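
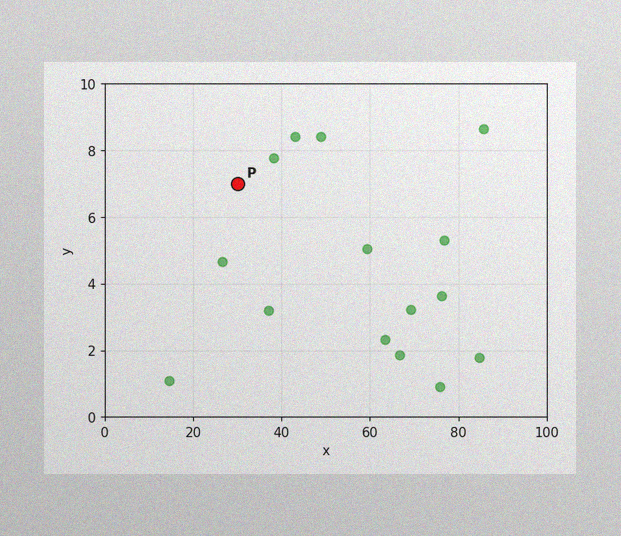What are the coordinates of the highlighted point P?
The image has some photo noise and uneven lighting. Following the gridlines from P to each axis, P sits at (30, 7).

(30, 7)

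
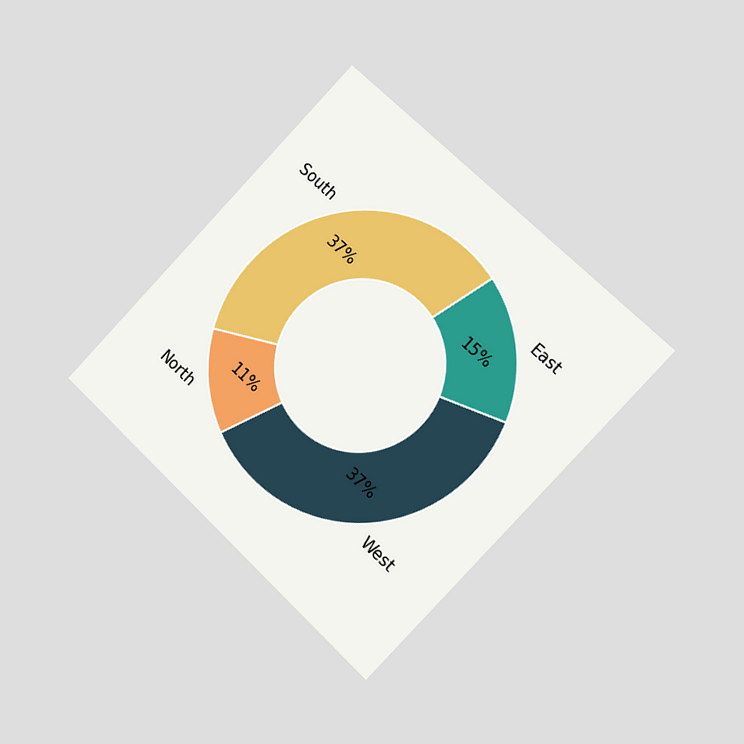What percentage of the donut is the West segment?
The chart is tilted about 44° clockwise and viewed slightly from the right. The West segment takes up 37% of the ring.

37%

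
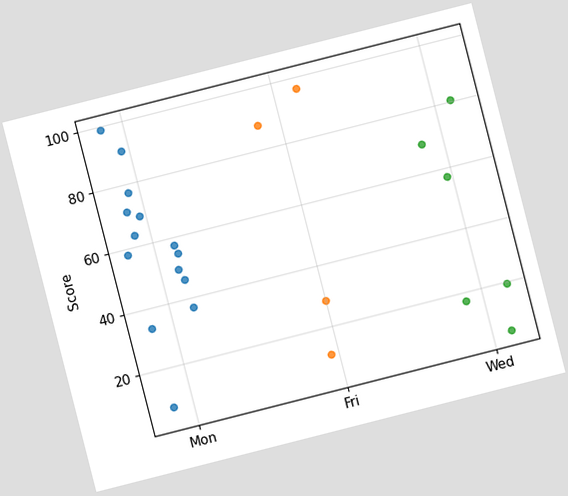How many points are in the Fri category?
The chart is tilted about 14° counter-clockwise. Counting the markers in the Fri column gives 4.

4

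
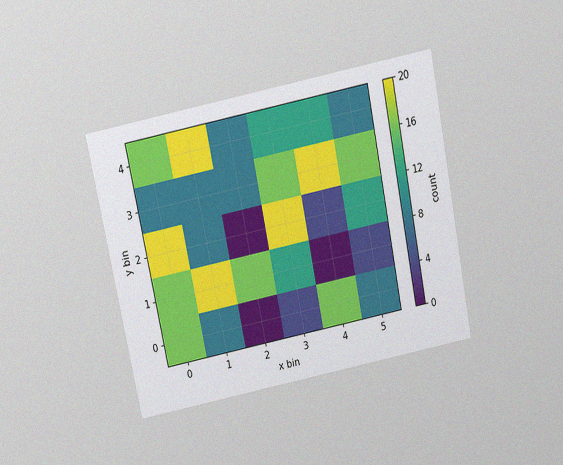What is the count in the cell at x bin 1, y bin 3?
8

The chart is tilted about 11° counter-clockwise and viewed slightly from above, with some photo noise. Matching the cell (1, 3) against the colorbar gives 8.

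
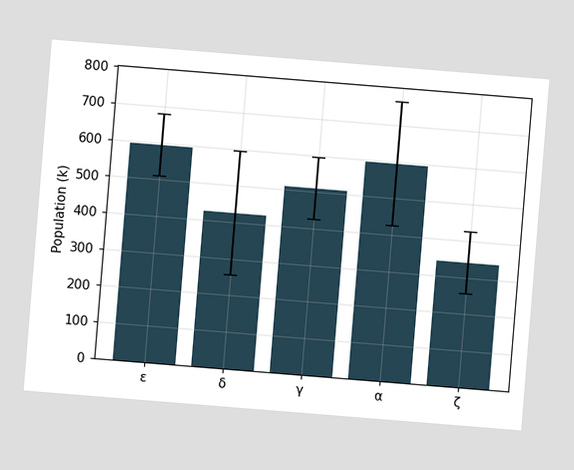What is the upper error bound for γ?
The chart is tilted about 5° clockwise. The γ bar's upper whisker reaches 595k.

595k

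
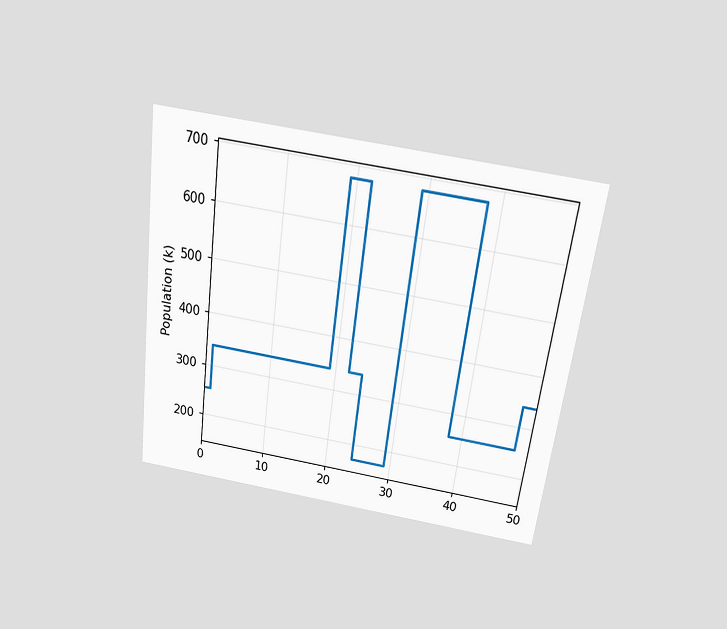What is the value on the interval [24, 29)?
170k

The chart is tilted about 8° clockwise and viewed slightly from above. On [24, 29) the step sits at 170k.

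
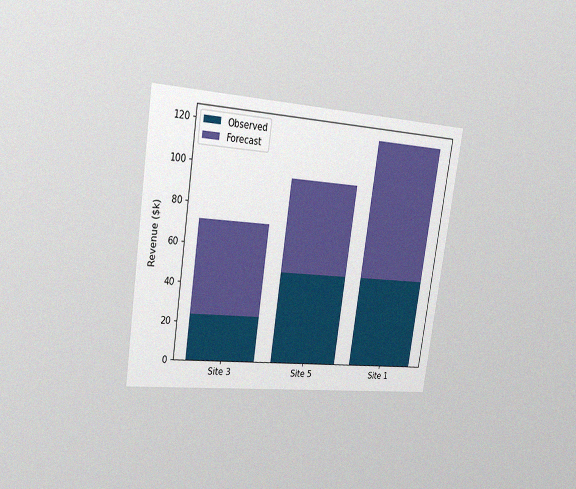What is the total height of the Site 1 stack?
$120k

The chart is tilted about 9° clockwise and viewed slightly from the left, with some photo noise. The Site 1 stack's top reaches $120k on the y-axis.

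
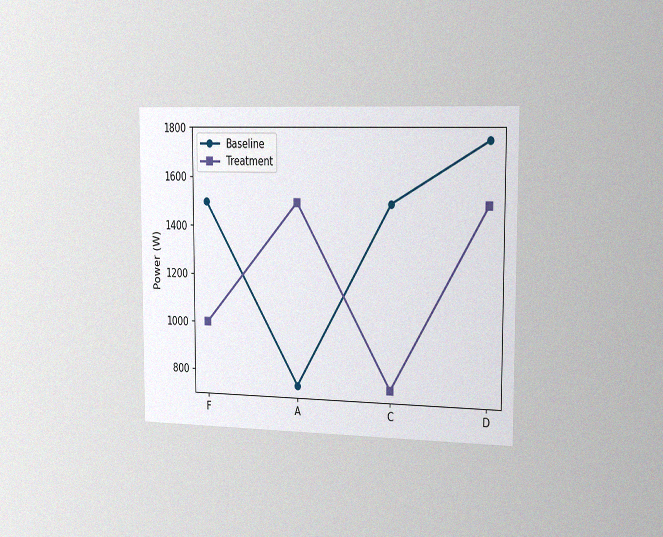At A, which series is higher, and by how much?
Treatment, by 750W

The chart is viewed slightly from the right, with some photo noise. At A, Treatment sits above the other line by 750W.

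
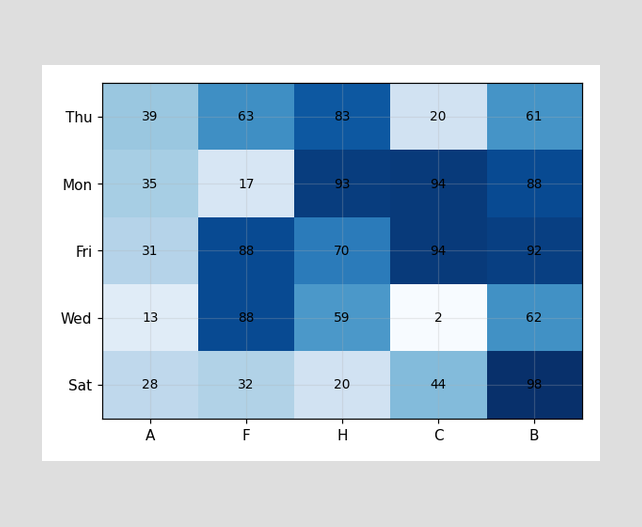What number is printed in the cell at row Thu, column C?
20

The (Thu, C) cell reads 20.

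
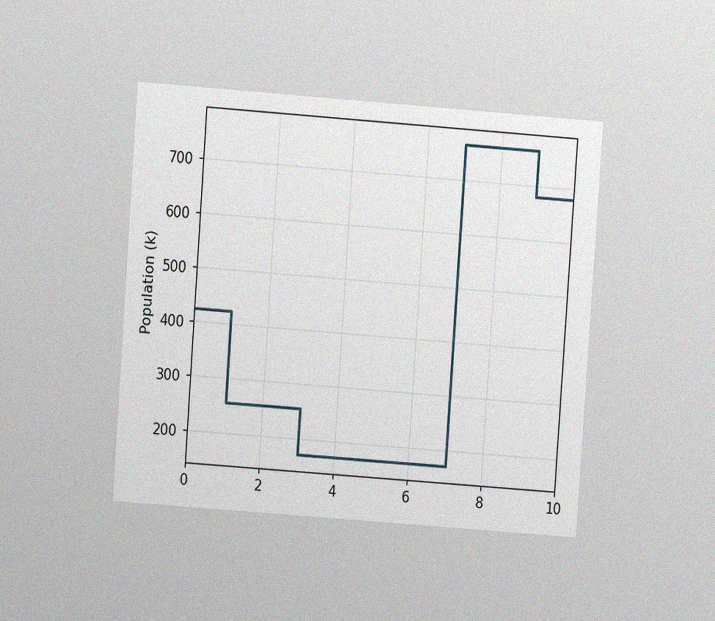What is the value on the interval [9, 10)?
680k

The chart is tilted about 4° clockwise and viewed at a slight angle, with some photo noise. On [9, 10) the step sits at 680k.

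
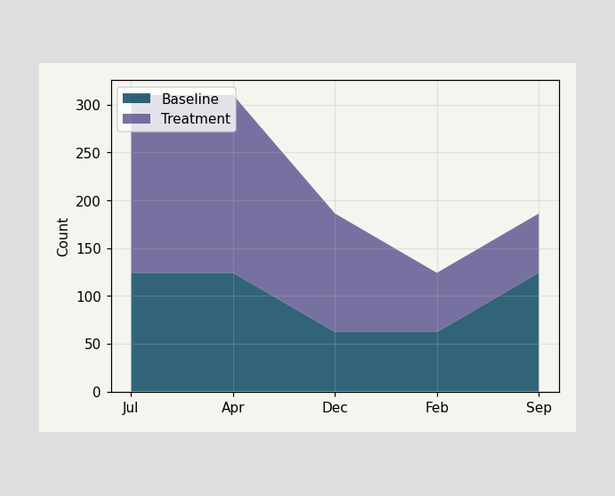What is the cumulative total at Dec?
The stacked total at Dec reaches 186.

186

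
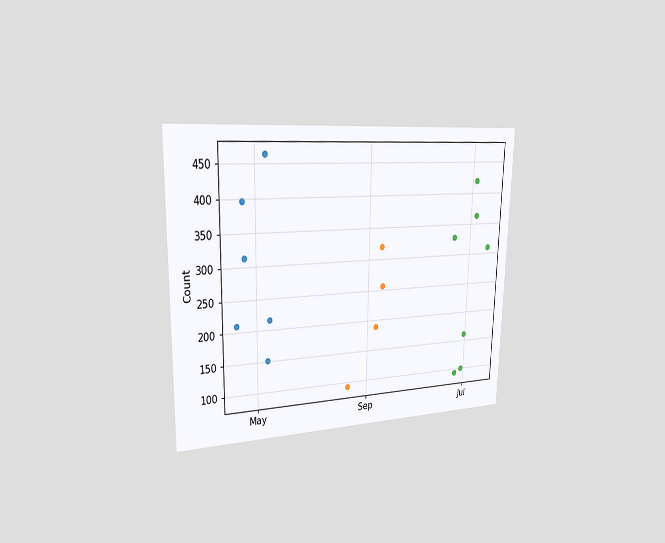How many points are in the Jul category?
The chart is viewed slightly from the left. Counting the markers in the Jul column gives 7.

7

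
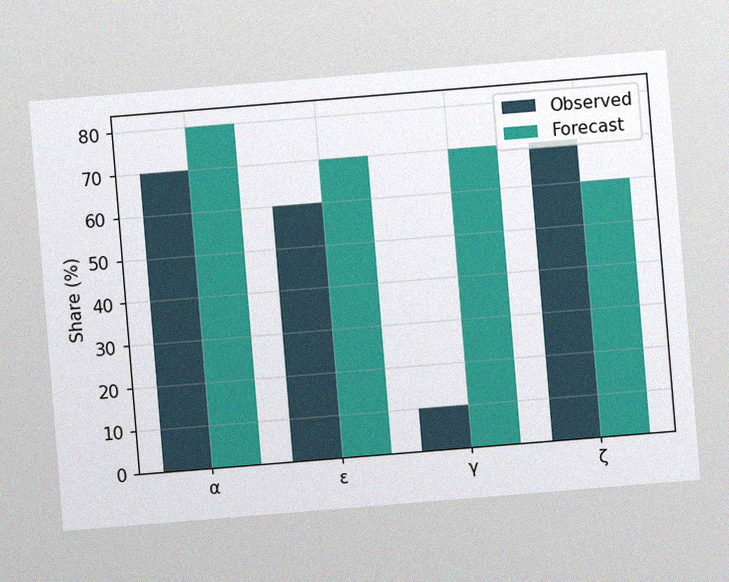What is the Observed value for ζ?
70%

The chart is tilted about 5° counter-clockwise, with some photo noise. The Observed bar at ζ reaches 70% on the y-axis.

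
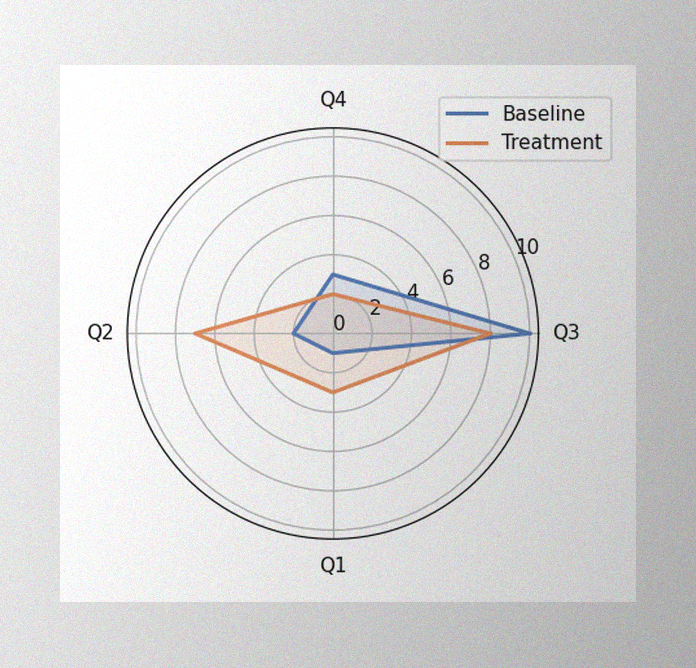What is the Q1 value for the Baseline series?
The image has some photo noise and uneven lighting. On the Q1 axis, Baseline reaches 1.

1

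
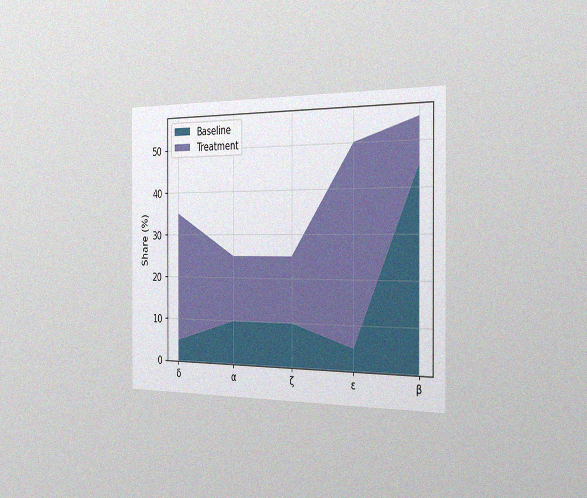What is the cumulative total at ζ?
The chart is viewed slightly from the right, with some photo noise. The stacked total at ζ reaches 25%.

25%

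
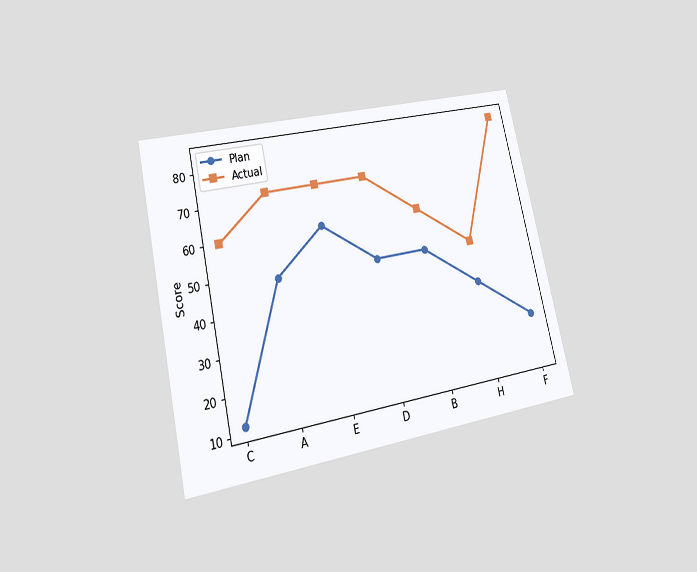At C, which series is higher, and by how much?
Actual, by 48

The chart is tilted about 13° counter-clockwise and viewed at a slight angle. At C, Actual sits above the other line by 48.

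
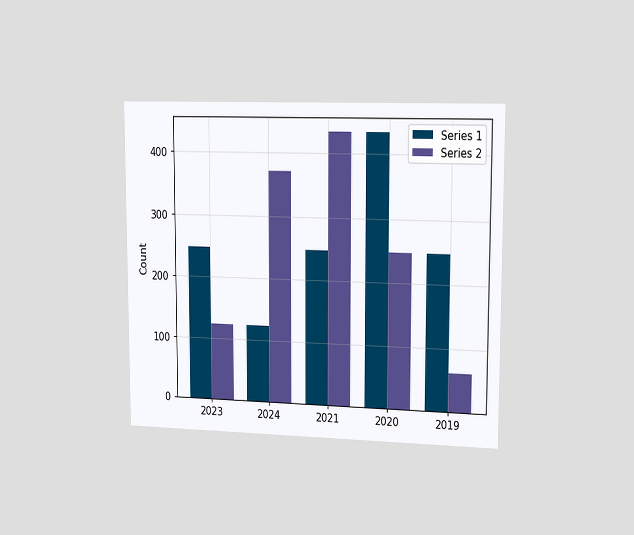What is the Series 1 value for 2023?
248

The chart is viewed slightly from the right. The Series 1 bar at 2023 reaches 248 on the y-axis.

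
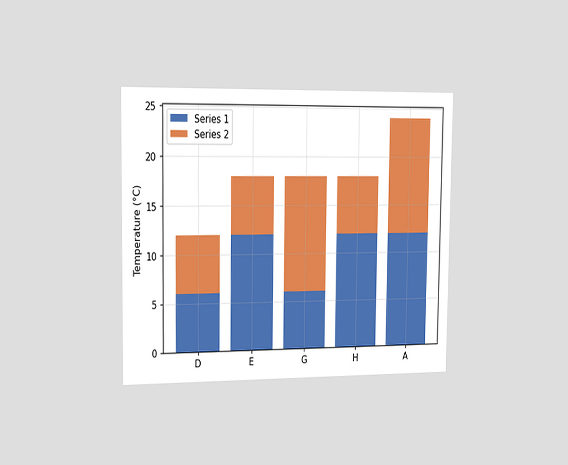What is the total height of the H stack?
18°C

The chart is viewed slightly from the left. The H stack's top reaches 18°C on the y-axis.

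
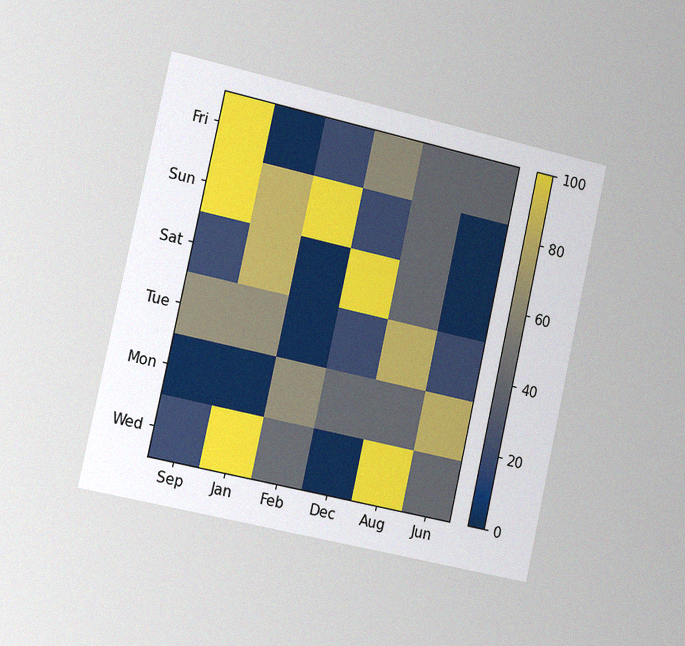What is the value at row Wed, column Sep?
The chart is tilted about 12° clockwise and viewed slightly from the left, with some photo noise. Matching cell (Wed, Sep) against the colorbar gives 20.

20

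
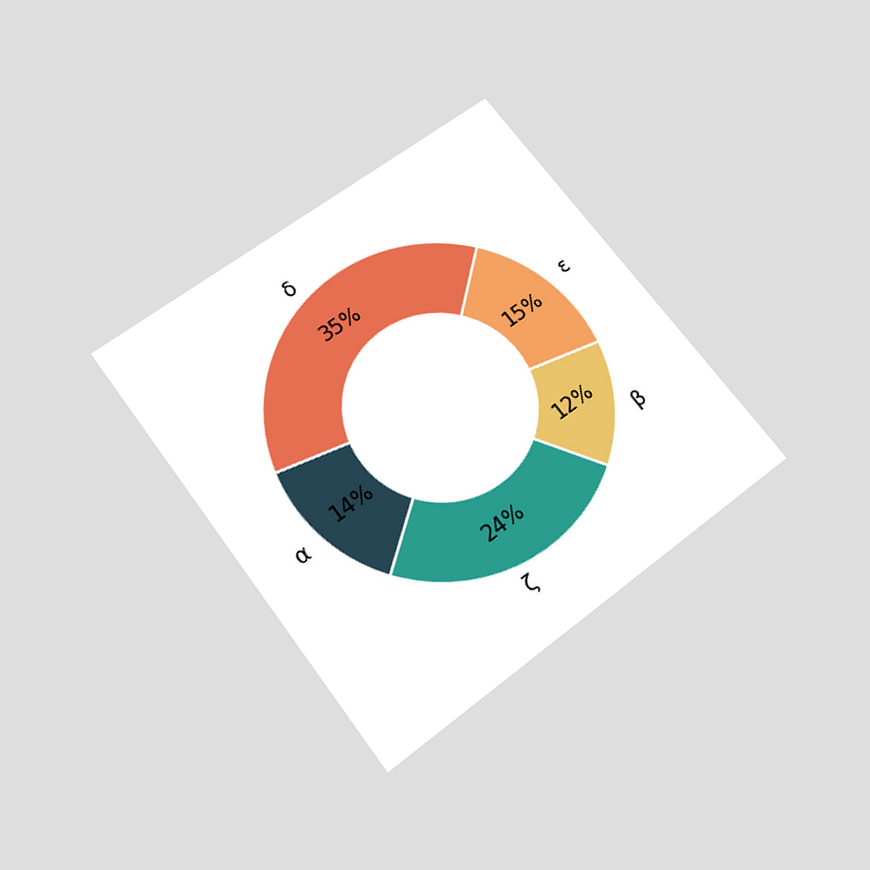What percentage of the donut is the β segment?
The chart is tilted about 37° counter-clockwise and viewed slightly from below. The β segment takes up 12% of the ring.

12%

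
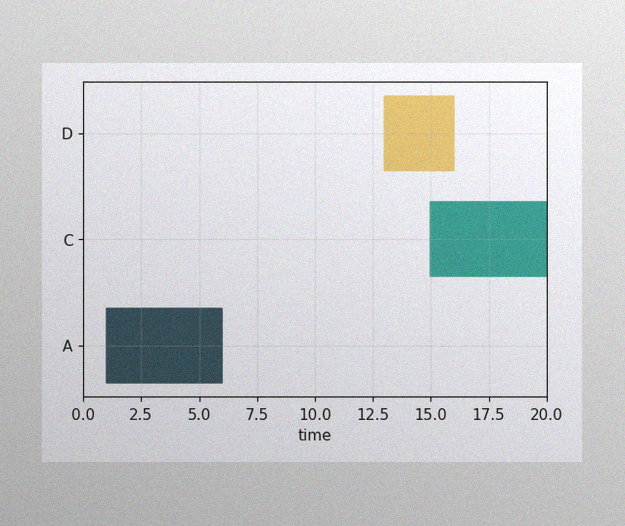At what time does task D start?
13

The image has some photo noise and uneven lighting. The D bar begins at t=13.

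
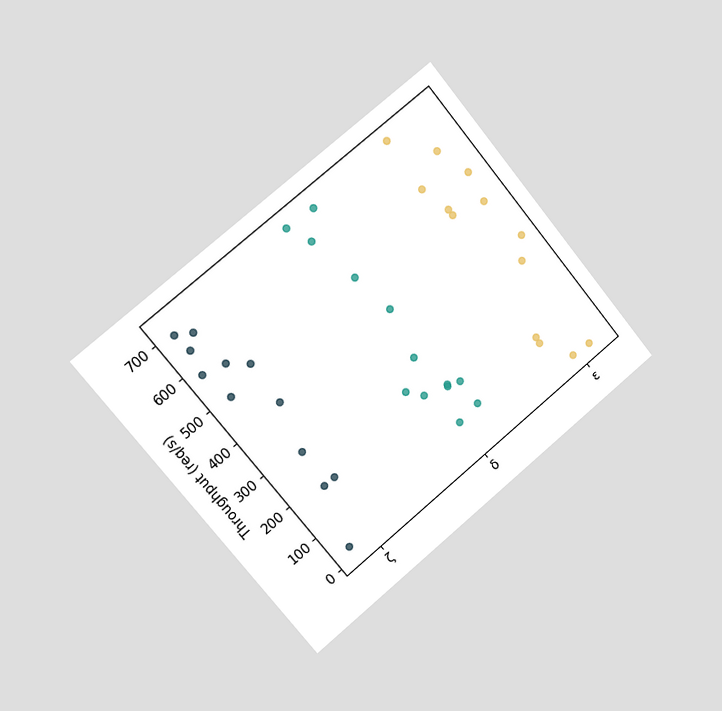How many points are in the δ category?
The chart is tilted about 39° counter-clockwise and viewed slightly from the left. Counting the markers in the δ column gives 13.

13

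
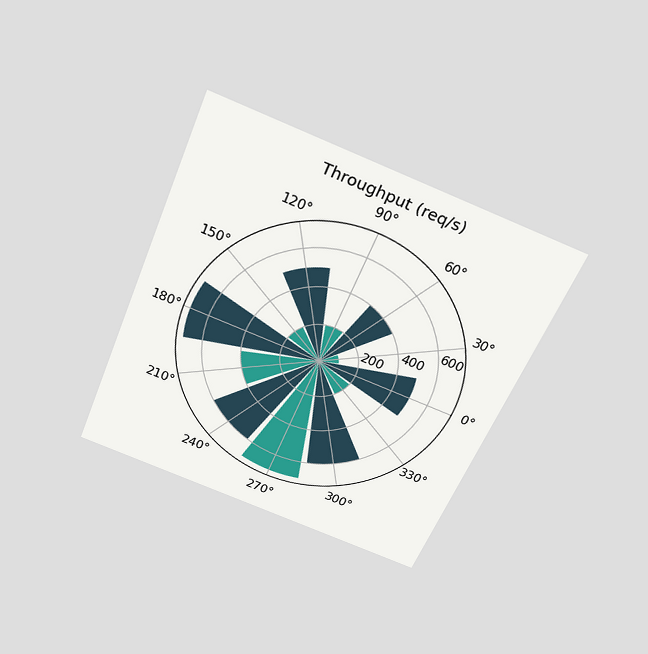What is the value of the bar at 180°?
700req/s

The chart is tilted about 23° clockwise and viewed slightly from above. The bar at 180° reaches 700req/s on the radial axis.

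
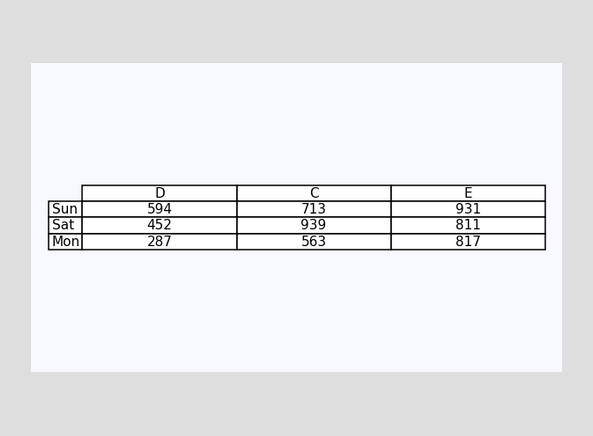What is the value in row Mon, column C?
563

The (Mon, C) cell reads 563.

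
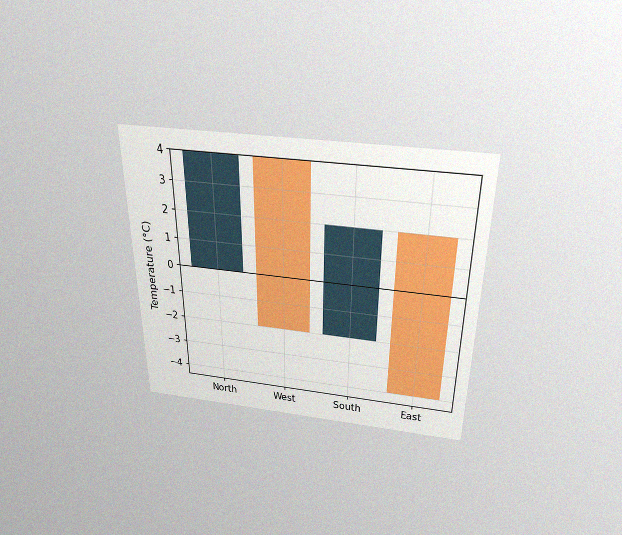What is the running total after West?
-2°C

The chart is viewed slightly from above, with some photo noise. After West the running total reaches -2°C.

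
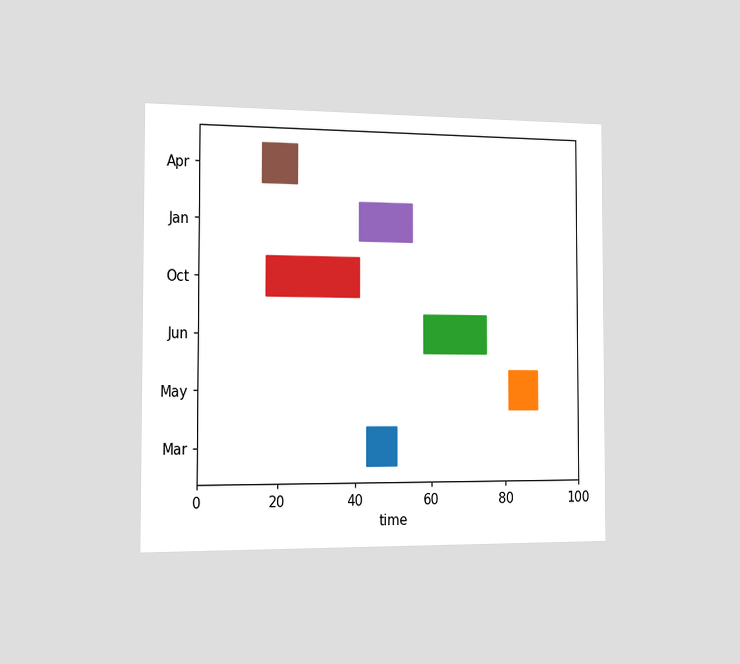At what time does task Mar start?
43

The chart is viewed slightly from the left. The Mar bar begins at t=43.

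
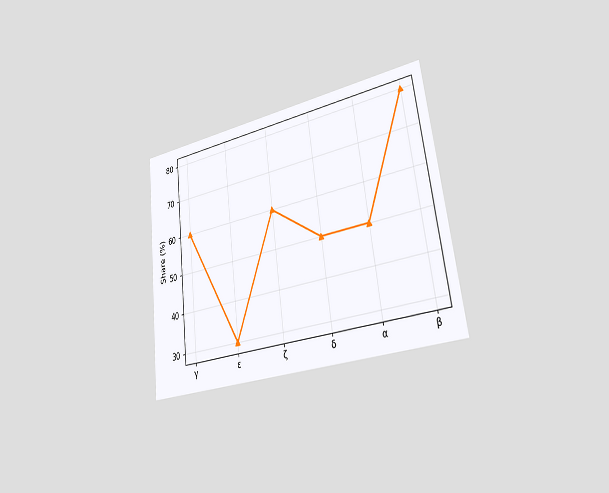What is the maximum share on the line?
80%

The chart is tilted about 7° counter-clockwise and viewed slightly from the right. The highest point is at β, and reading across to the y-axis gives 80%.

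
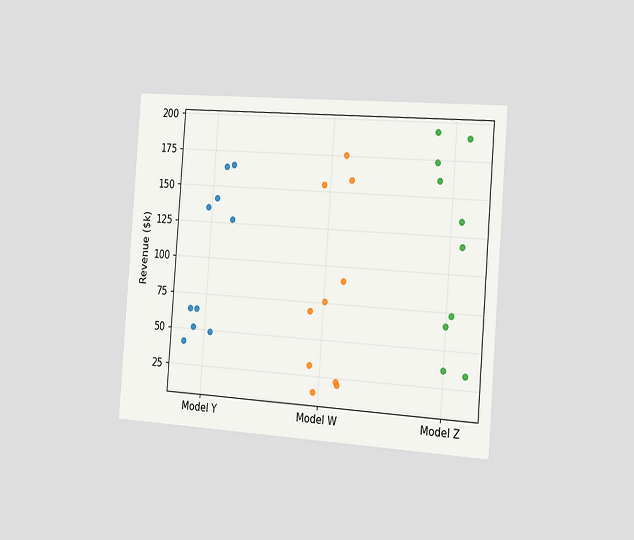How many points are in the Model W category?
10

The chart is tilted about 4° clockwise and viewed slightly from the right. Counting the markers in the Model W column gives 10.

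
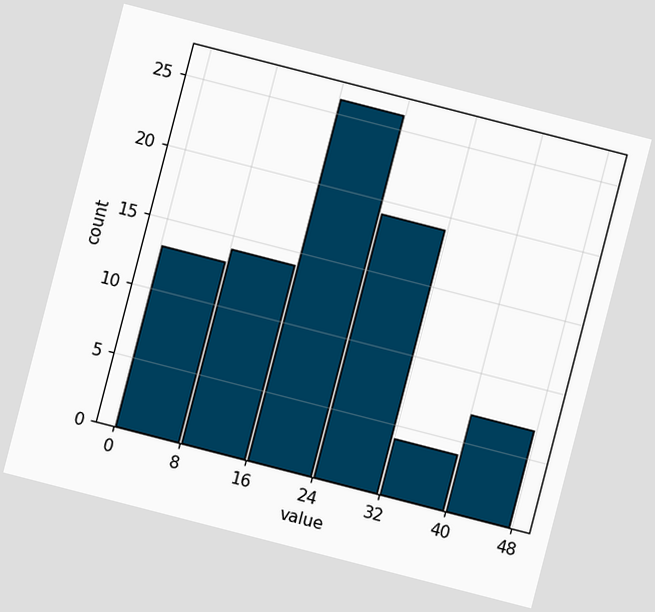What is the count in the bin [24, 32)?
19

The chart is tilted about 14° clockwise. The [24, 32) bin has height 19.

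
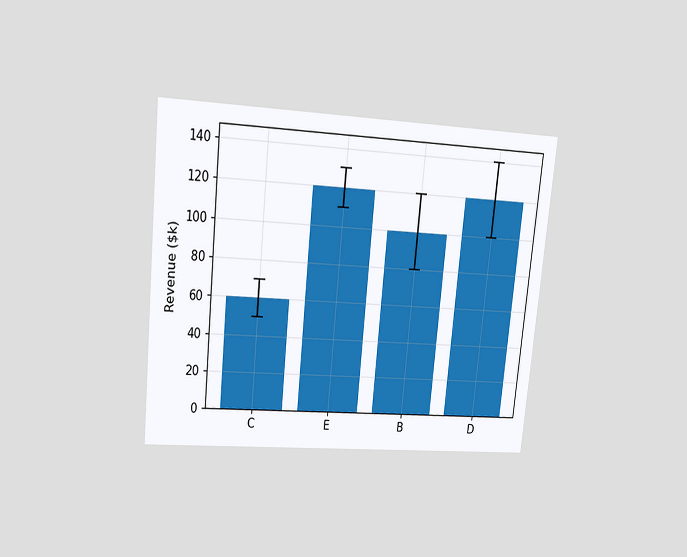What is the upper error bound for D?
$140k

The chart is tilted about 6° clockwise and viewed at a slight angle. The D bar's upper whisker reaches $140k.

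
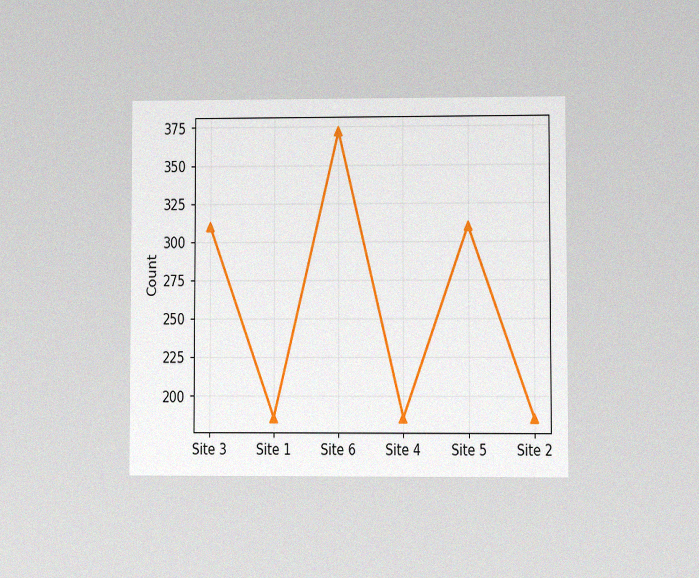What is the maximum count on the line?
372

The chart is viewed at a slight angle, with some photo noise. The highest point is at Site 6, and reading across to the y-axis gives 372.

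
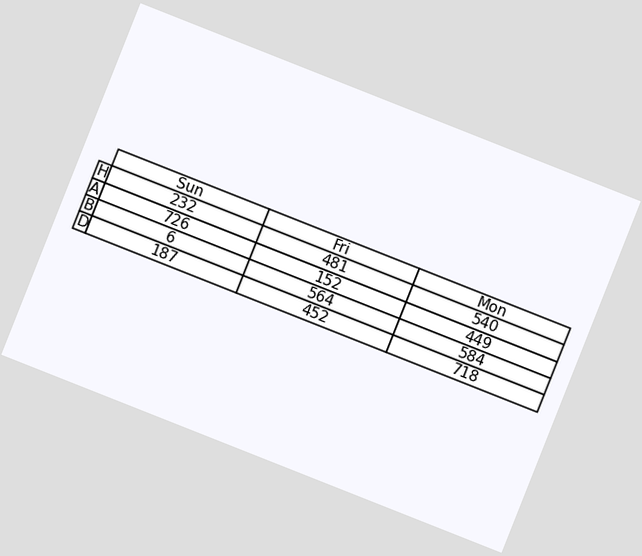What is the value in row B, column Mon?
584

The chart is tilted about 22° clockwise. The (B, Mon) cell reads 584.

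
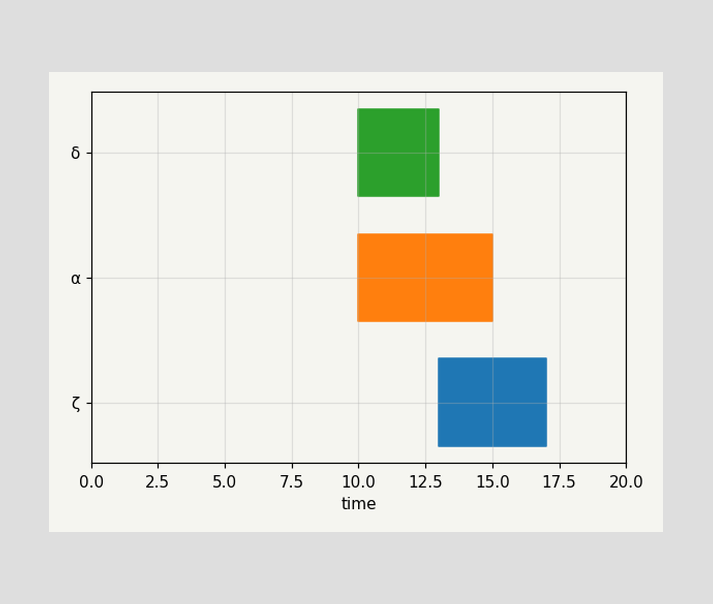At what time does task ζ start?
The ζ bar begins at t=13.

13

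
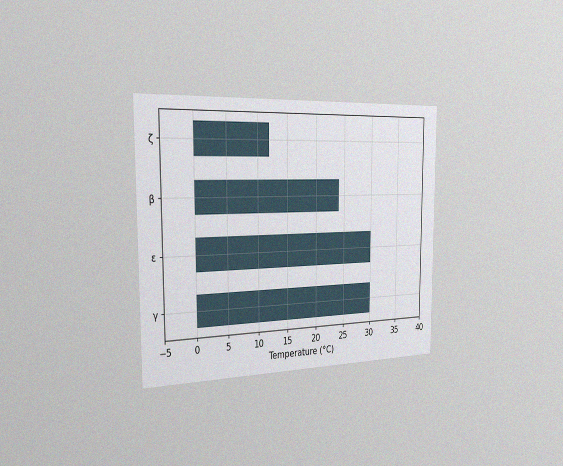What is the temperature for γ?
The chart is viewed slightly from the left, with some photo noise. Reading along the chart's x-axis, the γ bar reaches 30°C.

30°C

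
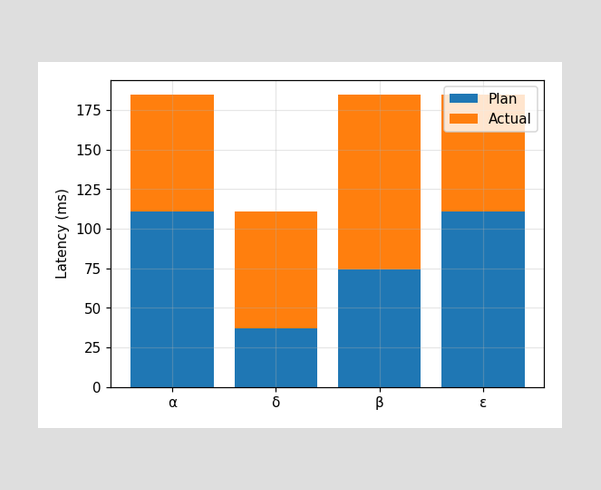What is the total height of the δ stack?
The δ stack's top reaches 111ms on the y-axis.

111ms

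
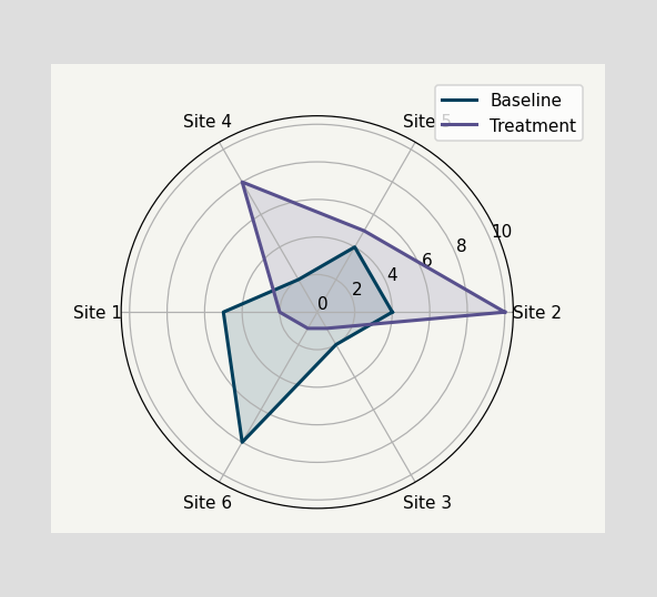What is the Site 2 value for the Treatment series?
On the Site 2 axis, Treatment reaches 10.

10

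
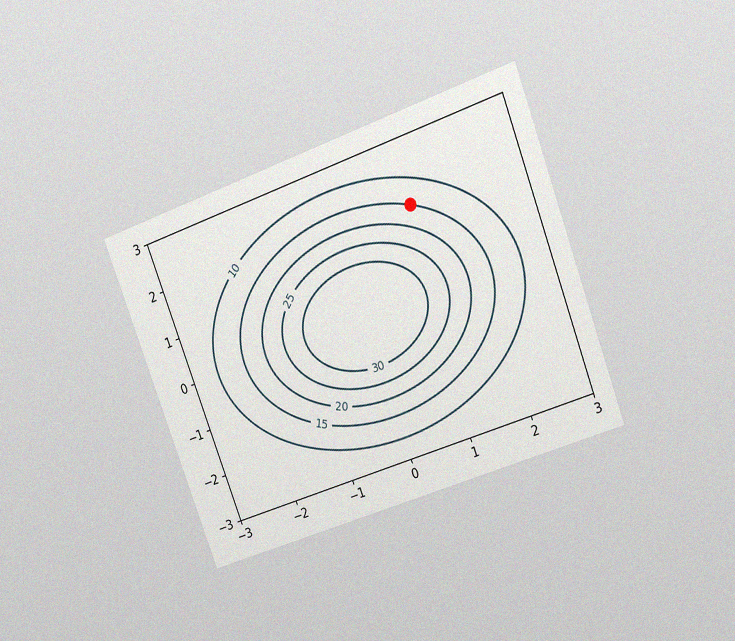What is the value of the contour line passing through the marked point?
15

The chart is tilted about 21° counter-clockwise and viewed at a slight angle, with some photo noise. The marked point sits on the contour labelled 15.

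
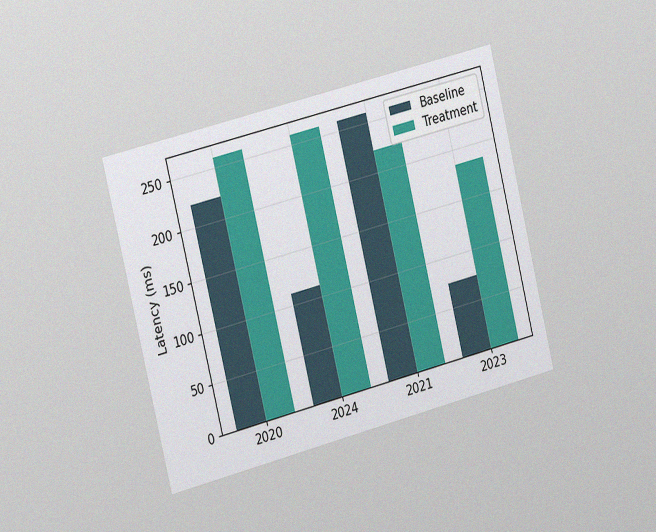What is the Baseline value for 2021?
259ms

The chart is tilted about 14° counter-clockwise and viewed slightly from the left, with some photo noise. The Baseline bar at 2021 reaches 259ms on the y-axis.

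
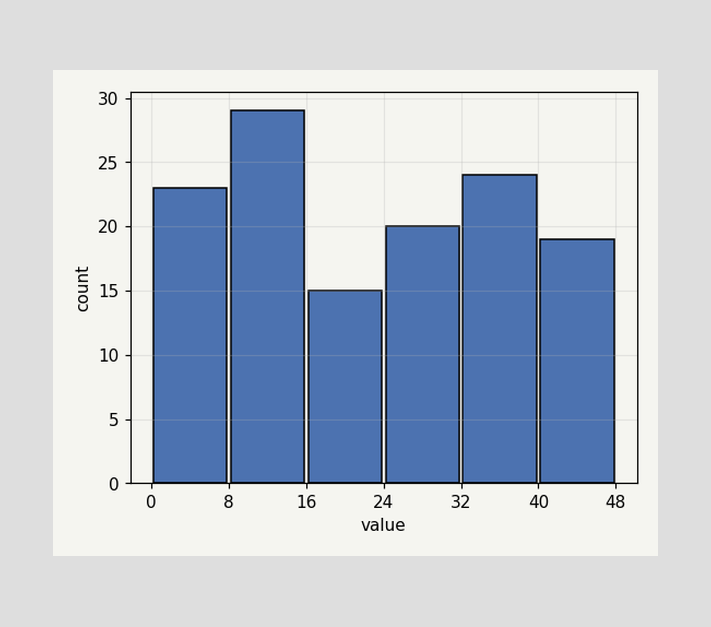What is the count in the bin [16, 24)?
15

The [16, 24) bin has height 15.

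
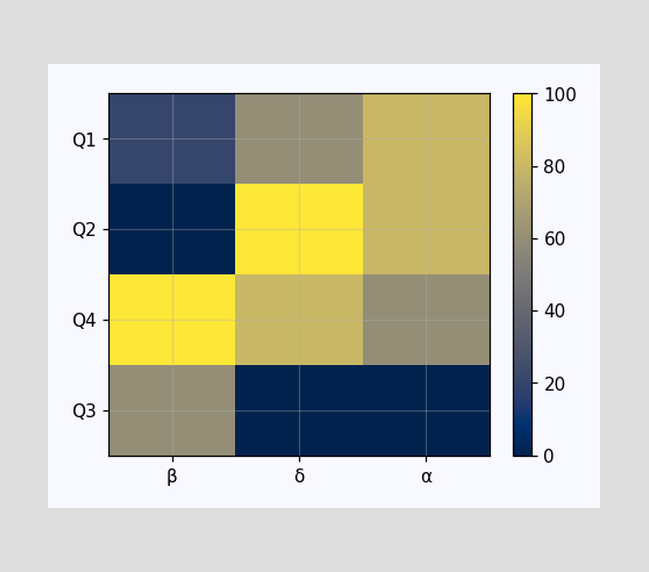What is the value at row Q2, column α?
80

Matching cell (Q2, α) against the colorbar gives 80.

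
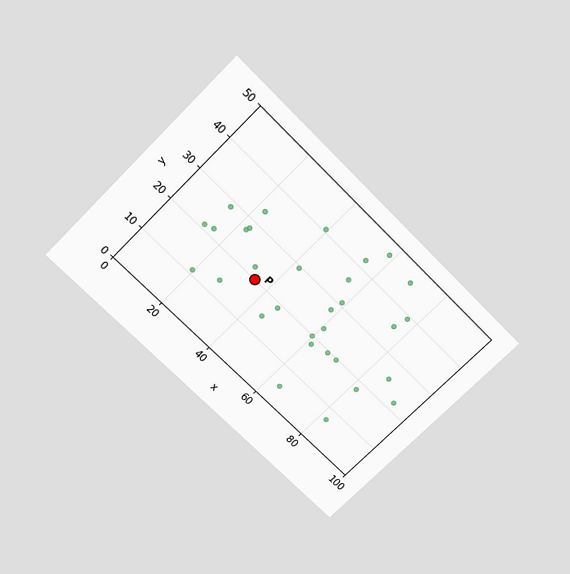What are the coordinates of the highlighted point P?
The chart is tilted about 45° clockwise and viewed slightly from above. Following the gridlines from P to each axis, P sits at (35, 20).

(35, 20)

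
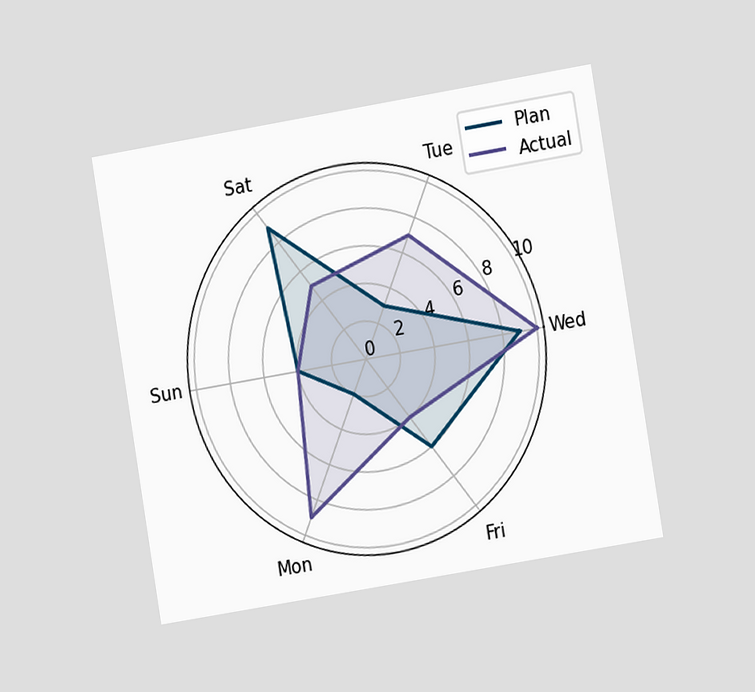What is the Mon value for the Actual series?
The chart is tilted about 9° counter-clockwise and viewed slightly from the right. On the Mon axis, Actual reaches 9.

9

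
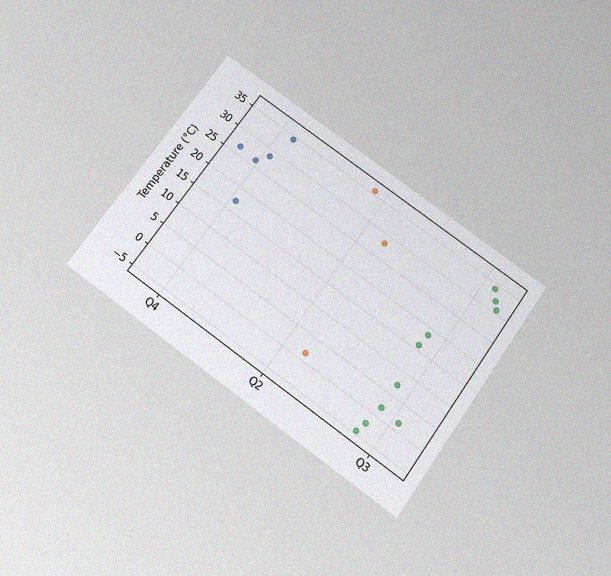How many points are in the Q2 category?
The chart is tilted about 36° clockwise and viewed slightly from below, with some photo noise. Counting the markers in the Q2 column gives 3.

3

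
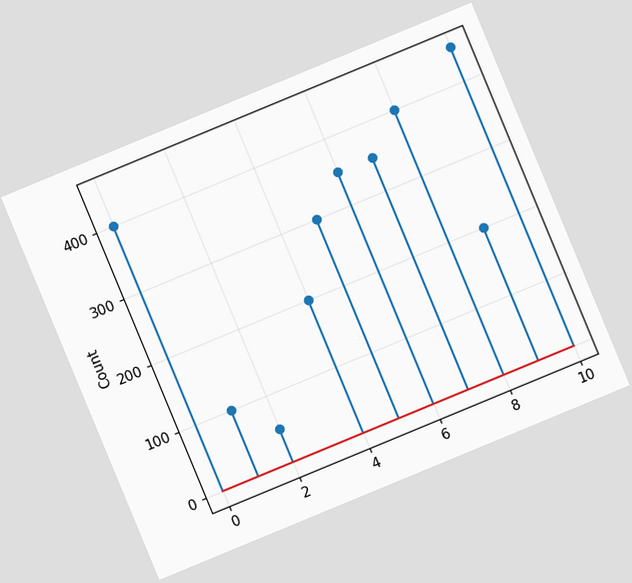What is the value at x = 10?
450

The chart is tilted about 22° counter-clockwise. The stem at x=10 reaches 450.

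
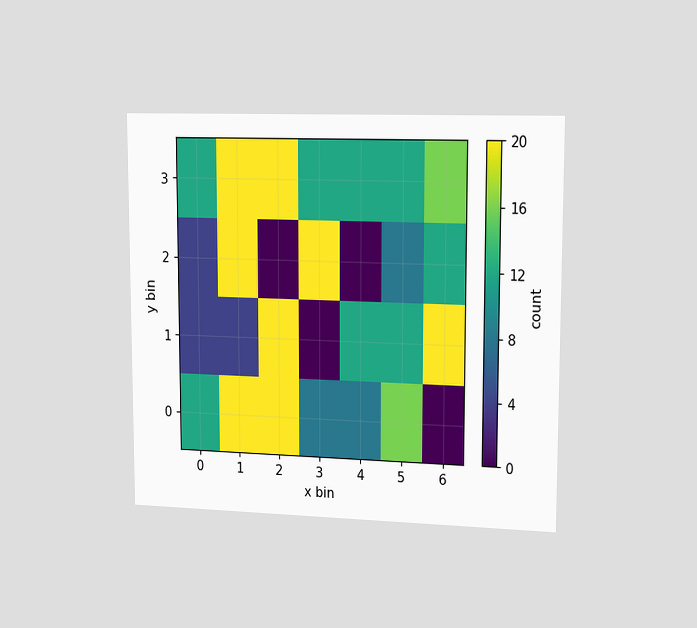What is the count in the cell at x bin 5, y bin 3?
The chart is viewed slightly from the right. Matching the cell (5, 3) against the colorbar gives 12.

12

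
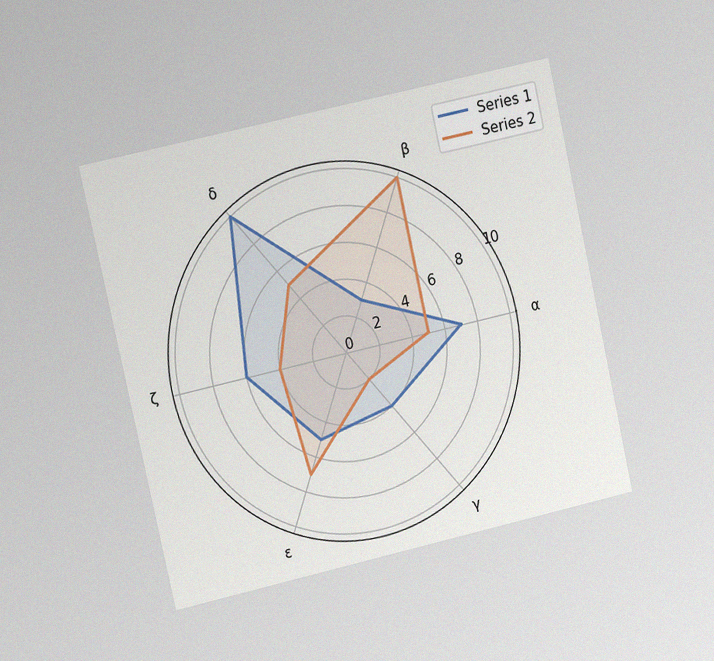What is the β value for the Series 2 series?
10

The chart is tilted about 13° counter-clockwise and viewed at a slight angle, with some photo noise. On the β axis, Series 2 reaches 10.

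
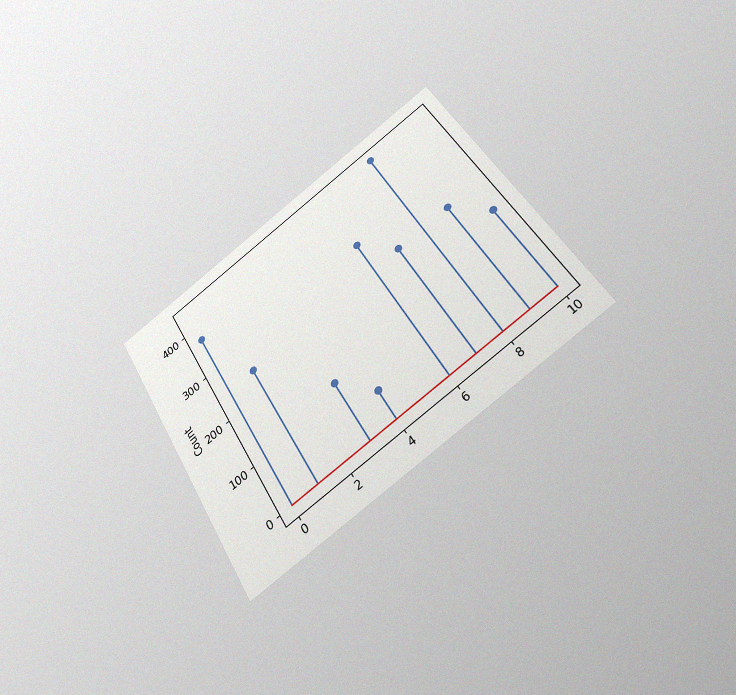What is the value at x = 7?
248

The chart is tilted about 32° counter-clockwise and viewed slightly from below, with some photo noise. The stem at x=7 reaches 248.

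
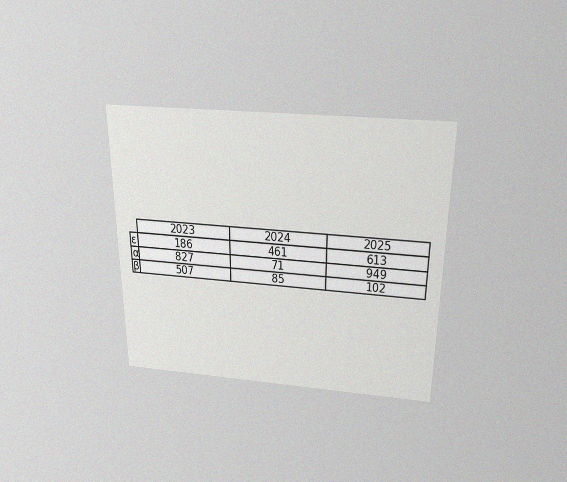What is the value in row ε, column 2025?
The chart is viewed slightly from above, with some photo noise. The (ε, 2025) cell reads 613.

613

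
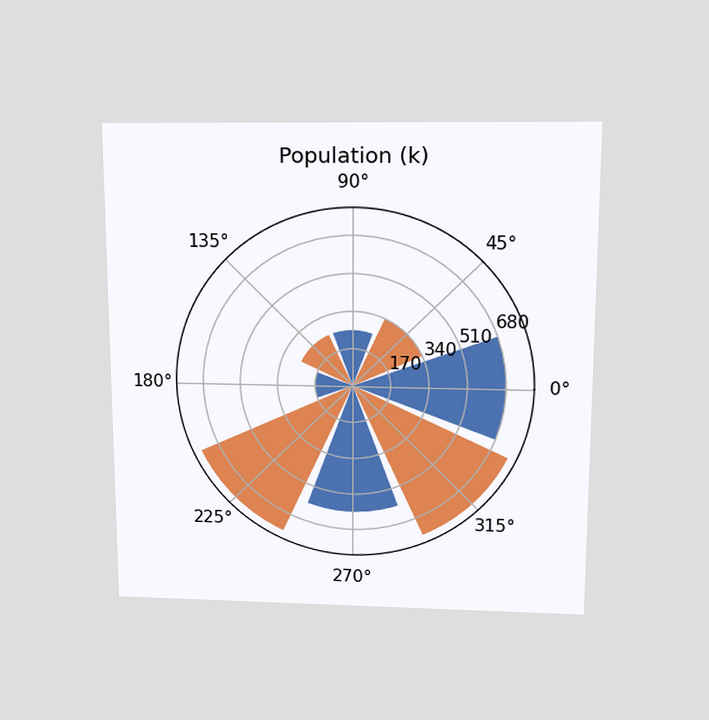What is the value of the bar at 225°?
The chart is viewed slightly from above. The bar at 225° reaches 765k on the radial axis.

765k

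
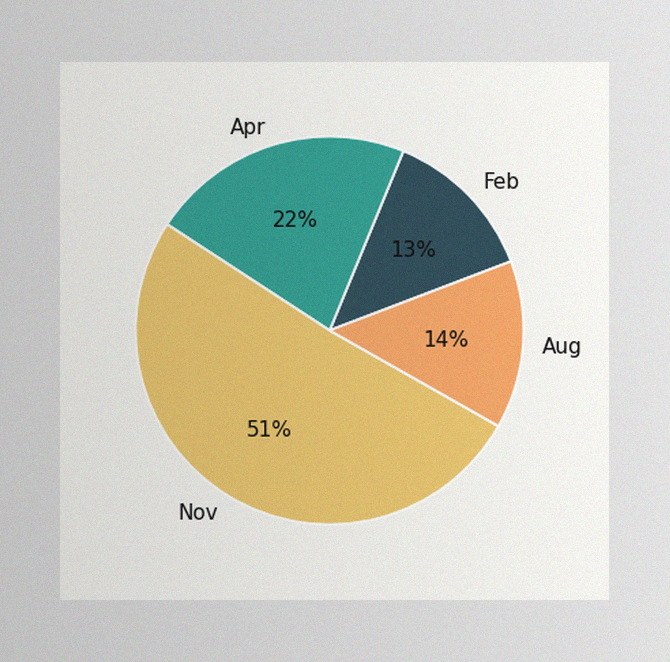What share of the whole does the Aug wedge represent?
14%

The image has some photo noise and uneven lighting. The Aug slice takes up 14% of the pie.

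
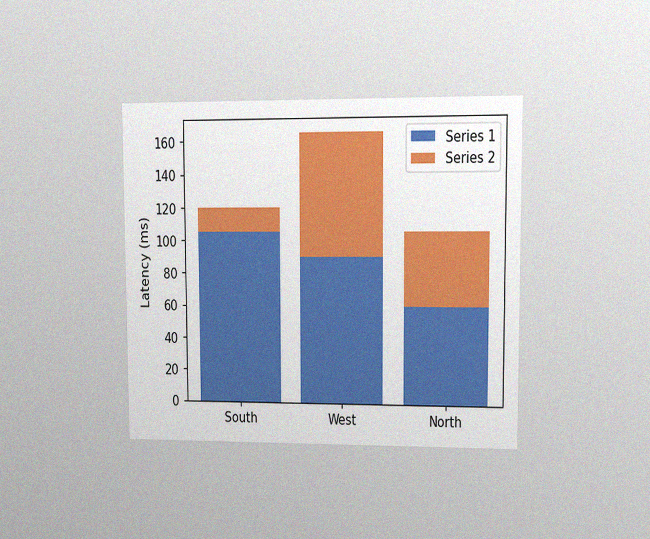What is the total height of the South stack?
120ms

The chart is viewed at a slight angle, with some photo noise. The South stack's top reaches 120ms on the y-axis.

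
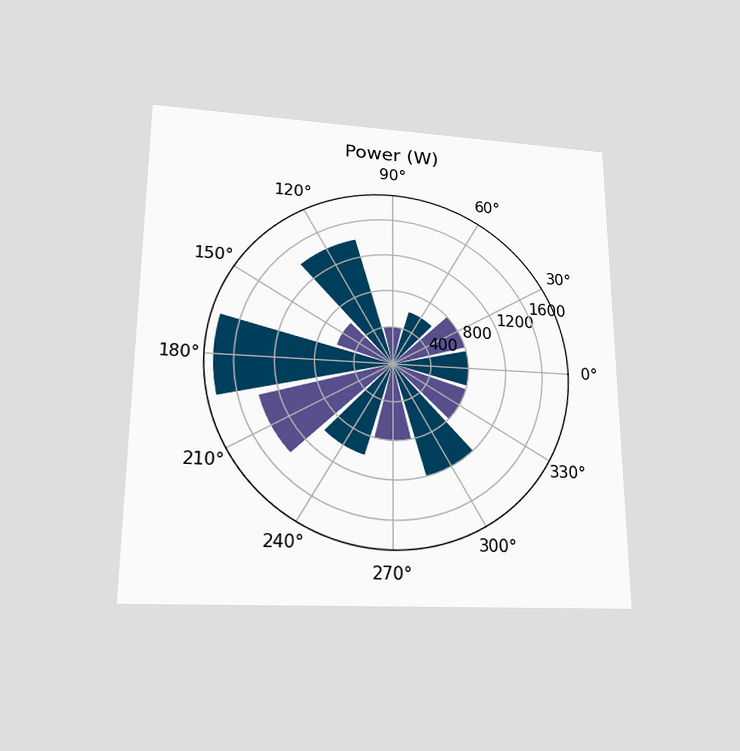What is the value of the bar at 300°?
1200W

The chart is viewed slightly from below. The bar at 300° reaches 1200W on the radial axis.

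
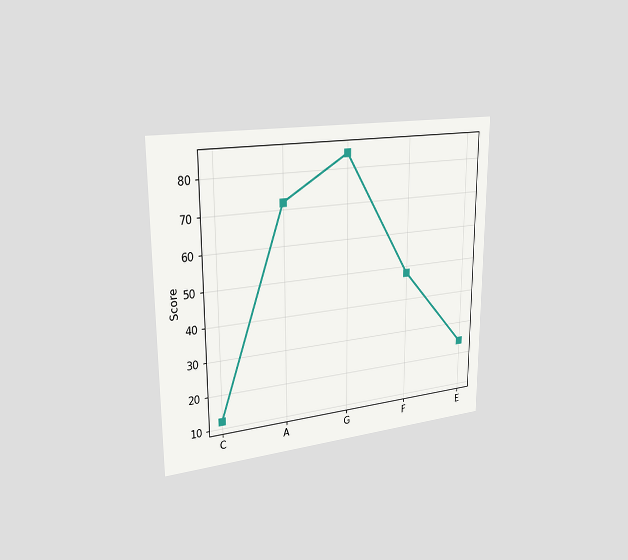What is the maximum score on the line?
84

The chart is viewed slightly from the left. The highest point is at G, and reading across to the y-axis gives 84.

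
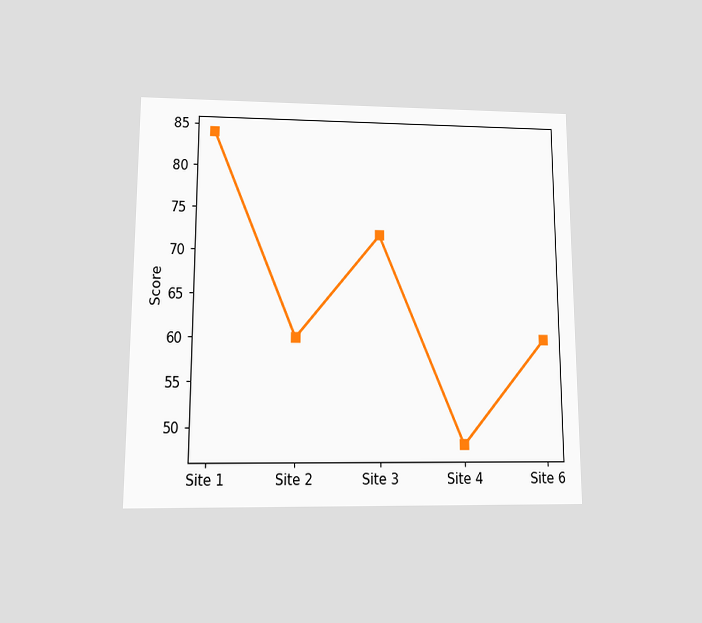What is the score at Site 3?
The chart is viewed at a slight angle. At Site 3, the line is at 72.

72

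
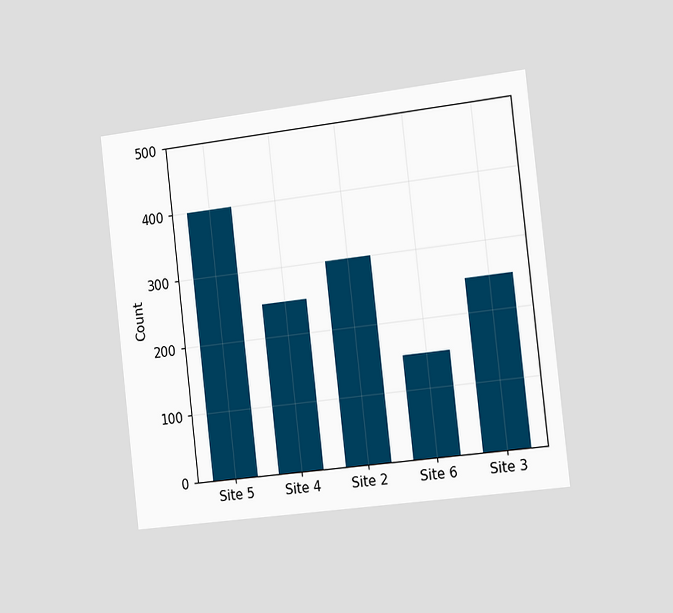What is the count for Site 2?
The chart is tilted about 6° counter-clockwise and viewed slightly from the right. Reading along the chart's y-axis, the Site 2 bar reaches 300.

300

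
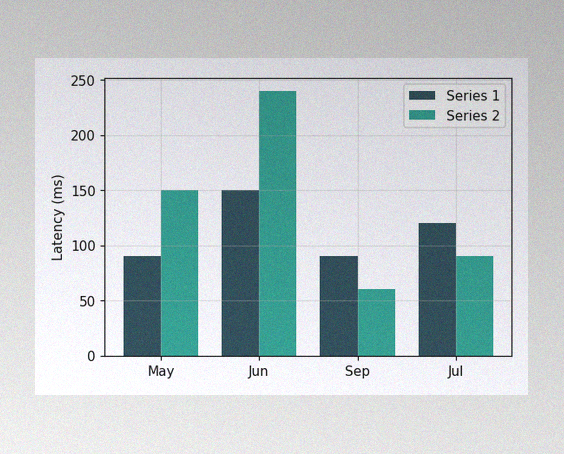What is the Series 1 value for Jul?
120ms

The image has some photo noise and uneven lighting. The Series 1 bar at Jul reaches 120ms on the y-axis.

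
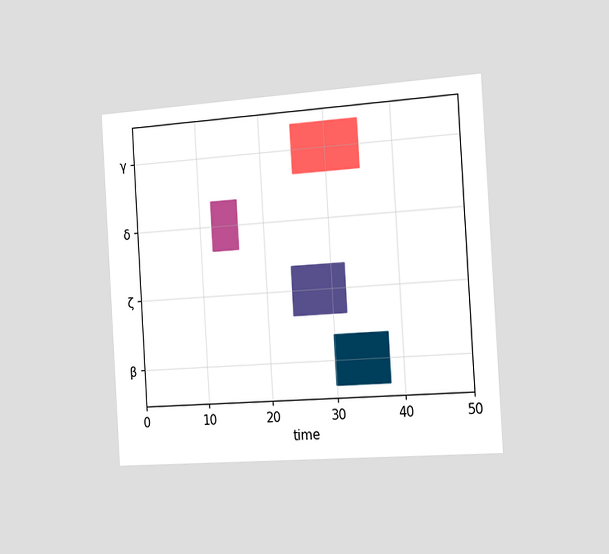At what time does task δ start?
12

The chart is tilted about 4° counter-clockwise and viewed slightly from the right. The δ bar begins at t=12.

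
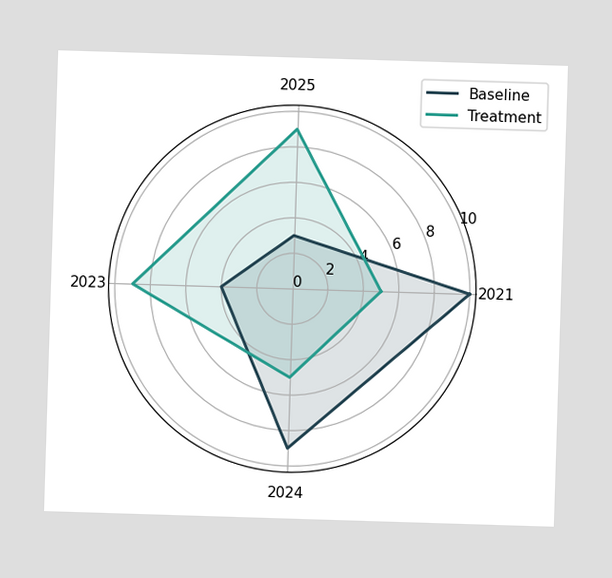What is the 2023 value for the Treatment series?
9

On the 2023 axis, Treatment reaches 9.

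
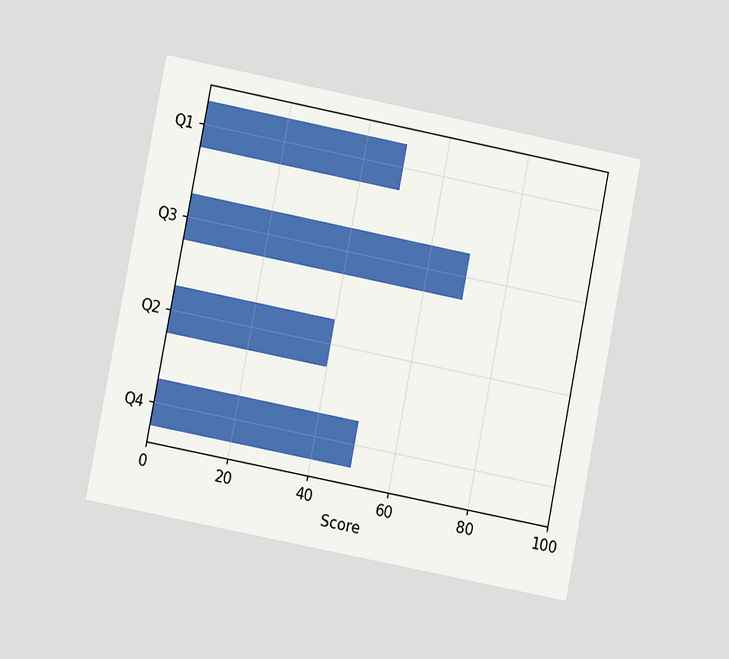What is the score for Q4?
50

The chart is tilted about 11° clockwise and viewed at a slight angle. Reading along the chart's x-axis, the Q4 bar reaches 50.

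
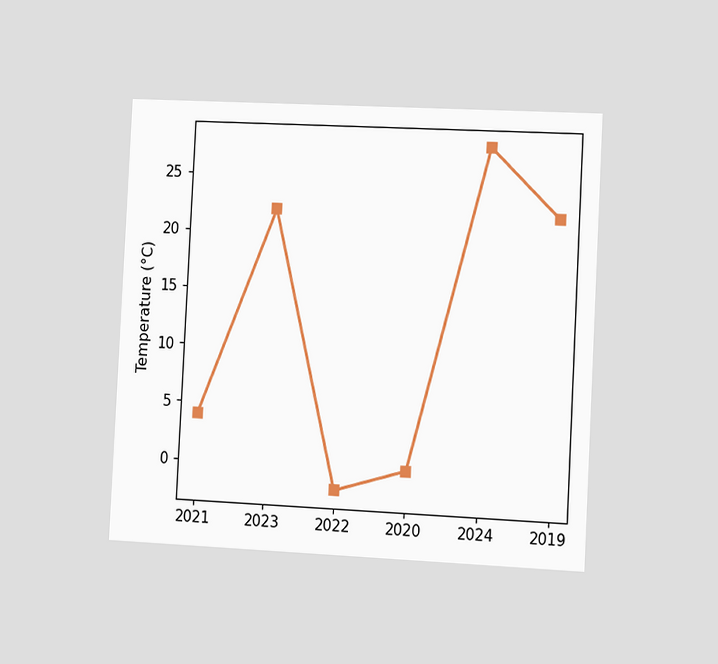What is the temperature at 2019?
22°C

The chart is tilted about 3° clockwise and viewed slightly from the right. At 2019, the line is at 22°C.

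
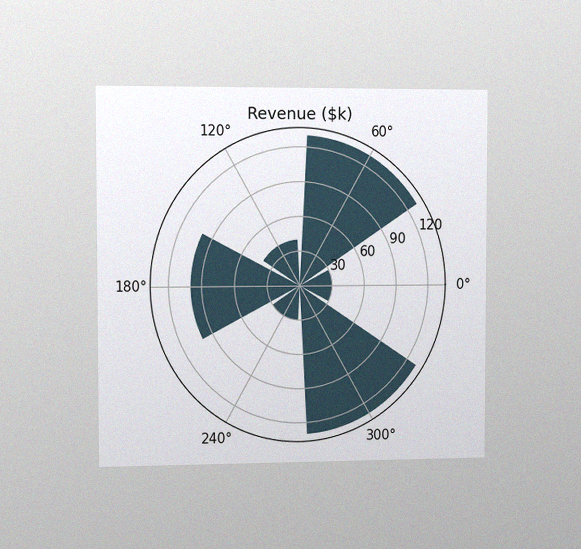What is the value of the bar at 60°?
$130k

The chart is viewed slightly from the left, with some photo noise. The bar at 60° reaches $130k on the radial axis.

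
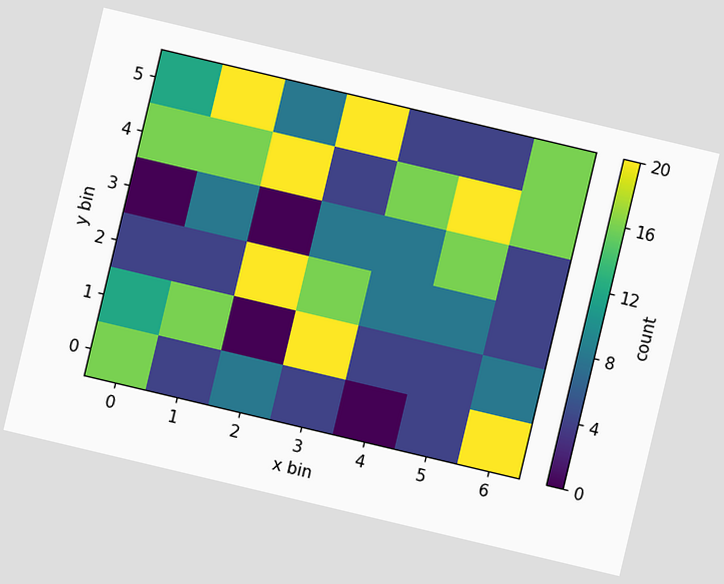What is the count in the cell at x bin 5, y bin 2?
The chart is tilted about 13° clockwise. Matching the cell (5, 2) against the colorbar gives 8.

8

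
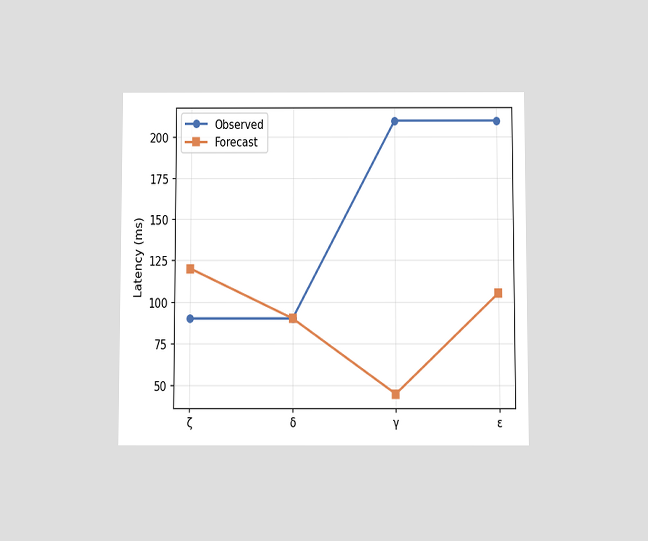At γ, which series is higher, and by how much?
The chart is viewed slightly from below. At γ, Observed sits above the other line by 165ms.

Observed, by 165ms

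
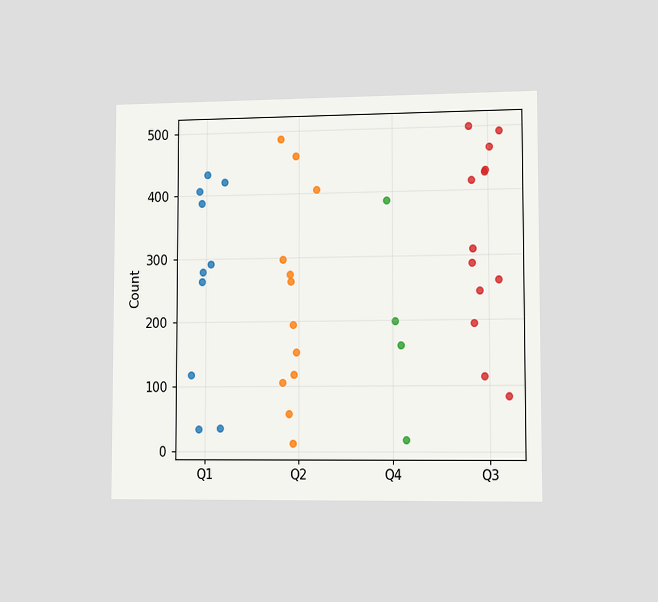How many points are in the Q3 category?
The chart is viewed slightly from the right. Counting the markers in the Q3 column gives 13.

13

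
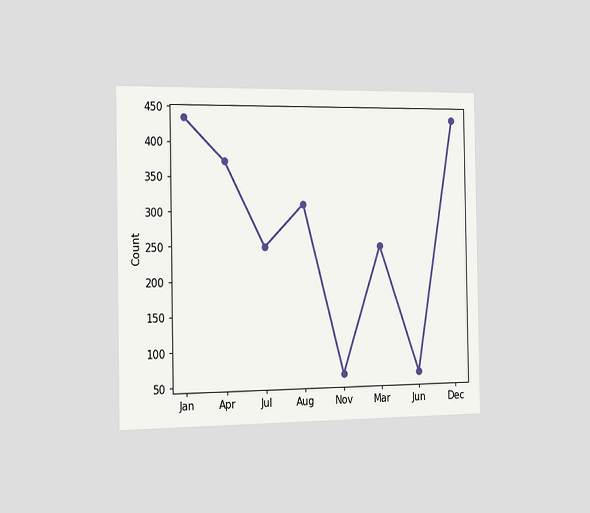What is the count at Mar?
248

The chart is viewed slightly from the left. At Mar, the line is at 248.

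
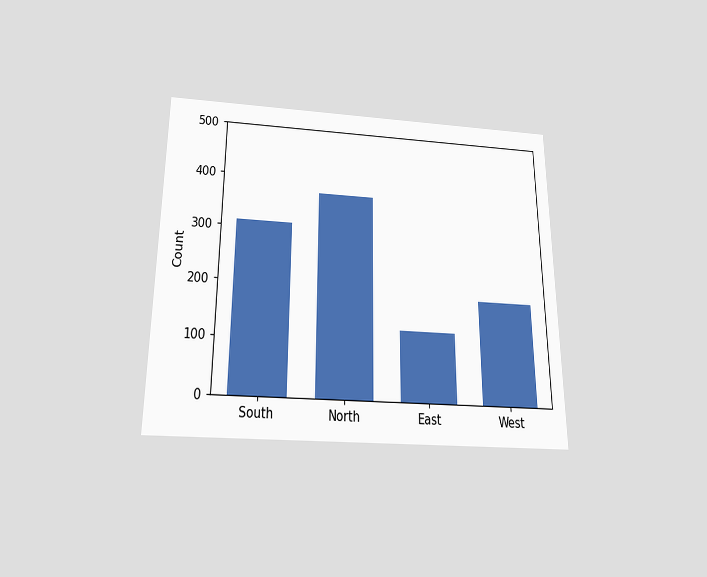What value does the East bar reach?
124

The chart is viewed slightly from below. Reading along the chart's y-axis, the East bar reaches 124.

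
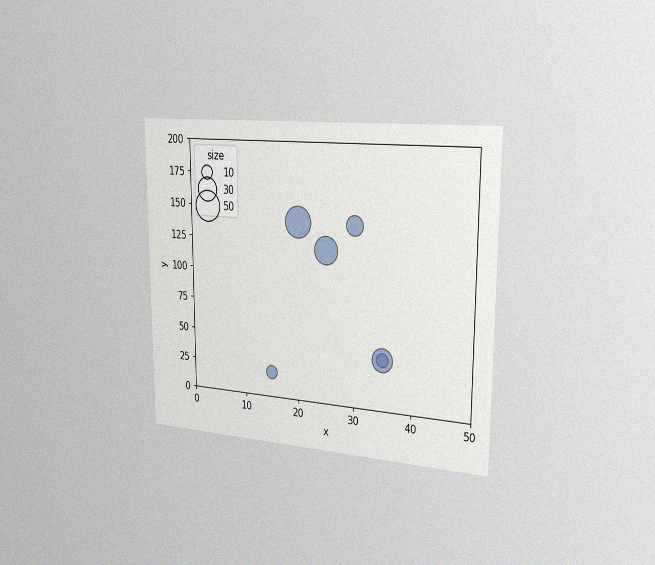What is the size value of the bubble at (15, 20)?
10

The chart is viewed slightly from the right, with some photo noise. Matching the bubble at (15, 20) against the size legend gives 10.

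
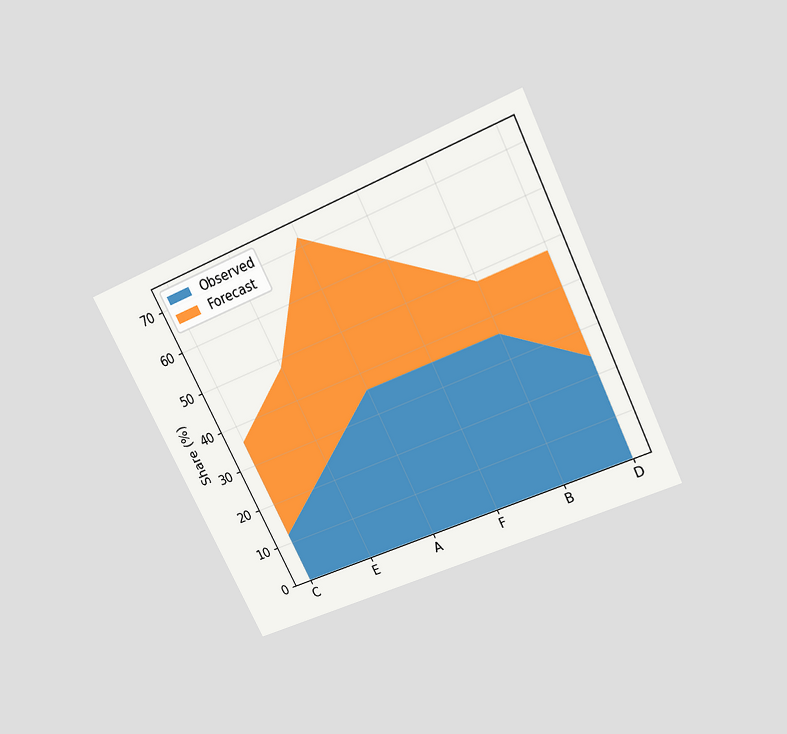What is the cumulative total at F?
60%

The chart is tilted about 26° counter-clockwise and viewed slightly from above. The stacked total at F reaches 60%.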